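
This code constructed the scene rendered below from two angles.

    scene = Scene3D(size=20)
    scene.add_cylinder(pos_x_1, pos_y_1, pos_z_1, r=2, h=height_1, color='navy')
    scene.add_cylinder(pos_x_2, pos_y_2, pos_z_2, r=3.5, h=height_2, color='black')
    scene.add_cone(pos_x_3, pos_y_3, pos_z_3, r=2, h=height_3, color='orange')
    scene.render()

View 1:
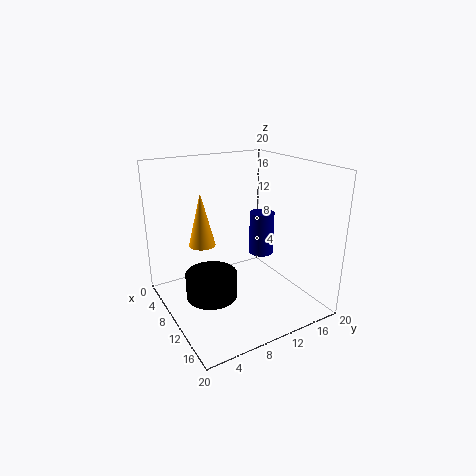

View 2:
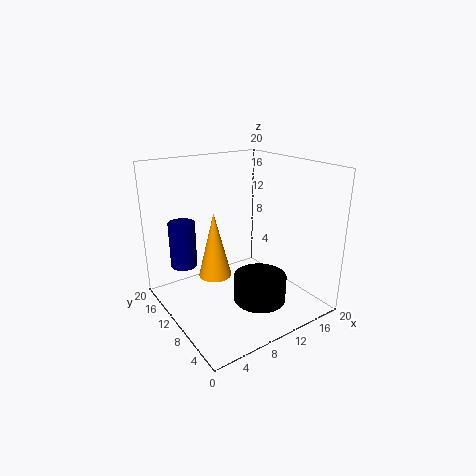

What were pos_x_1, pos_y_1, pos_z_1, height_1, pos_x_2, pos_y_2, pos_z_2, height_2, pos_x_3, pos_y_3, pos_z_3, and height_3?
pos_x_1 = 5
pos_y_1 = 17.5
pos_z_1 = 4
height_1 = 7
pos_x_2 = 10.5
pos_y_2 = 5.5
pos_z_2 = 2.5
height_2 = 3.5
pos_x_3 = 4.5
pos_y_3 = 7
pos_z_3 = 7.5
height_3 = 8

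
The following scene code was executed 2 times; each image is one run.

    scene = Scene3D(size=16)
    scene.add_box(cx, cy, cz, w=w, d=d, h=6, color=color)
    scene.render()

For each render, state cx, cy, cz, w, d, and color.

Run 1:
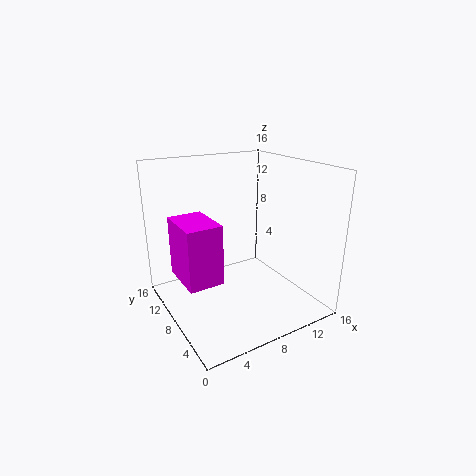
cx = 0.5
cy = 4
cz = 5.5
w = 3.5
d = 5
color = 'magenta'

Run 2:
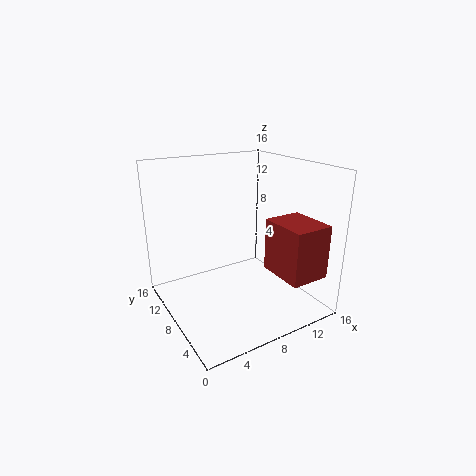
cx = 11
cy = 1.5
cz = 4
w = 4.5
d = 5.5
color = 'brown'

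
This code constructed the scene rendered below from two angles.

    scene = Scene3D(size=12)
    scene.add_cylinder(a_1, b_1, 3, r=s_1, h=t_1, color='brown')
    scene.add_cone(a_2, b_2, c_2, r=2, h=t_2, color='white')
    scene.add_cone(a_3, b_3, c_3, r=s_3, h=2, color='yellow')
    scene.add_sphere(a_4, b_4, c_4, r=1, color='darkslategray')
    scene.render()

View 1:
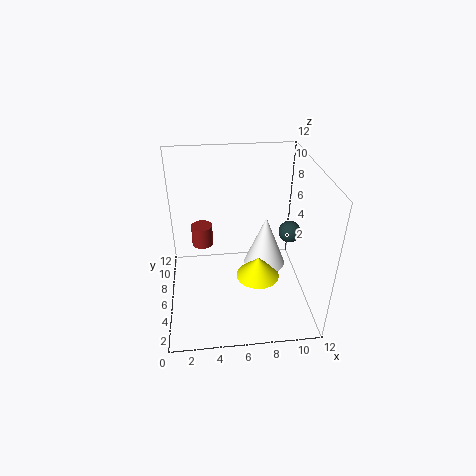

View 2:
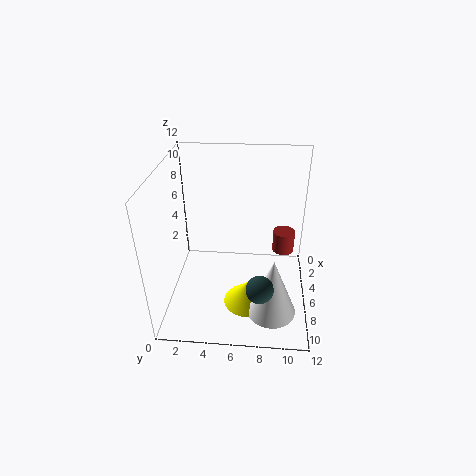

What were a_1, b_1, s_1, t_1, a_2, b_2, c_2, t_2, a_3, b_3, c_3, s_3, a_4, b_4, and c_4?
a_1 = 3; b_1 = 10; s_1 = 1; t_1 = 2; a_2 = 9; b_2 = 9; c_2 = 1; t_2 = 5; a_3 = 8; b_3 = 7; c_3 = 1; s_3 = 2; a_4 = 11; b_4 = 8; c_4 = 5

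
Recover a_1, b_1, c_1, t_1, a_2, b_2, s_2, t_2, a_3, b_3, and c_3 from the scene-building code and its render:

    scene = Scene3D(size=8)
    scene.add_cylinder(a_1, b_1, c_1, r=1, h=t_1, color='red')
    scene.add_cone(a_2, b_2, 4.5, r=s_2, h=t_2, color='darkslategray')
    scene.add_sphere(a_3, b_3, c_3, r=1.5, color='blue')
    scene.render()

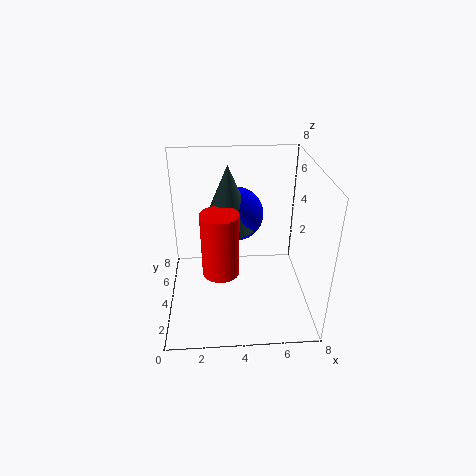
a_1 = 3
b_1 = 3
c_1 = 2.5
t_1 = 3.5
a_2 = 3.5
b_2 = 4.5
s_2 = 1.5
t_2 = 3.5
a_3 = 4
b_3 = 5
c_3 = 5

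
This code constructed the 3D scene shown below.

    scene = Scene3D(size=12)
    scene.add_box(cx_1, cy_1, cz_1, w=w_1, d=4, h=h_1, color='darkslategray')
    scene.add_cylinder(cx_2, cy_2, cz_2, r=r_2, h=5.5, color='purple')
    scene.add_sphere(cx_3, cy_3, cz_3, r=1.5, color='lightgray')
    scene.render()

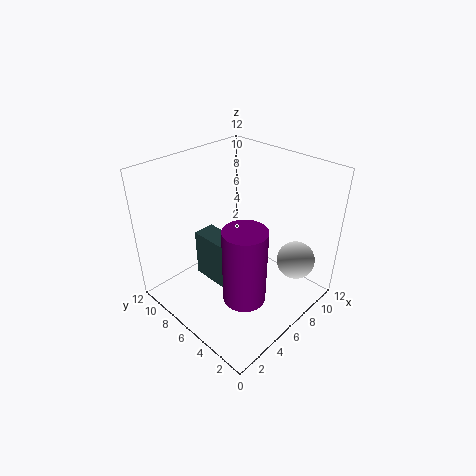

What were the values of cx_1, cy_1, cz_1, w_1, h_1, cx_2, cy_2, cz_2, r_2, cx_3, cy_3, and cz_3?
cx_1 = 5, cy_1 = 6.5, cz_1 = 0.5, w_1 = 2, h_1 = 4.5, cx_2 = 2.5, cy_2 = 2, cz_2 = 4.5, r_2 = 1.5, cx_3 = 8, cy_3 = 1.5, cz_3 = 5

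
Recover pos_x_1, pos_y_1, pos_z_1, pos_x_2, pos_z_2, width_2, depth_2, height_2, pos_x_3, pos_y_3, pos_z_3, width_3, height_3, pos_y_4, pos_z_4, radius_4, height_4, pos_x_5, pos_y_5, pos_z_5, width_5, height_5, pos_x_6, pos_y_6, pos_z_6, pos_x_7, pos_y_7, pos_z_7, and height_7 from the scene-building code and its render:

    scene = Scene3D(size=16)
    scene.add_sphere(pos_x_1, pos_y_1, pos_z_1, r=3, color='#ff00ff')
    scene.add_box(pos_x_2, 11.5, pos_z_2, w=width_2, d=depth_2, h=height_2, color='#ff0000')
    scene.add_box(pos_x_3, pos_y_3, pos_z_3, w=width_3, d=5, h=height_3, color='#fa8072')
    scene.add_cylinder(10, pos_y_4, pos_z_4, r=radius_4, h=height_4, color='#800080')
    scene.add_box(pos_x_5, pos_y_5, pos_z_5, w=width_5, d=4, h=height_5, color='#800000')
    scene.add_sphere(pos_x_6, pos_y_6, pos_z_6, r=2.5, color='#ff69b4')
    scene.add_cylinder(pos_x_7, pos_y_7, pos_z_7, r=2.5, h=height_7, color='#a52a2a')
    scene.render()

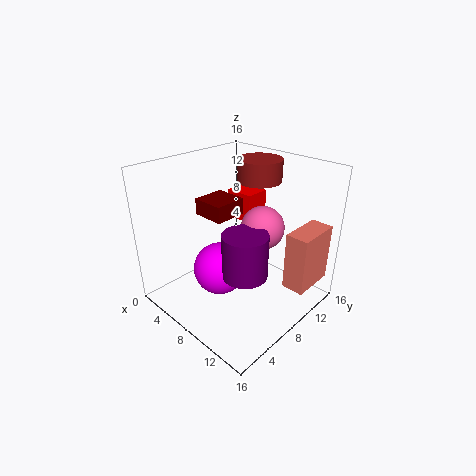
pos_x_1 = 6.5; pos_y_1 = 6.5; pos_z_1 = 4; pos_x_2 = 3; pos_z_2 = 8; width_2 = 3.5; depth_2 = 3; height_2 = 3.5; pos_x_3 = 13; pos_y_3 = 10; pos_z_3 = 3; width_3 = 2.5; height_3 = 6.5; pos_y_4 = 7; pos_z_4 = 4.5; radius_4 = 2.5; height_4 = 5; pos_x_5 = 1.5; pos_y_5 = 7.5; pos_z_5 = 9; width_5 = 4; height_5 = 2; pos_x_6 = 9; pos_y_6 = 11; pos_z_6 = 8.5; pos_x_7 = 7.5; pos_y_7 = 12; pos_z_7 = 13.5; height_7 = 2.5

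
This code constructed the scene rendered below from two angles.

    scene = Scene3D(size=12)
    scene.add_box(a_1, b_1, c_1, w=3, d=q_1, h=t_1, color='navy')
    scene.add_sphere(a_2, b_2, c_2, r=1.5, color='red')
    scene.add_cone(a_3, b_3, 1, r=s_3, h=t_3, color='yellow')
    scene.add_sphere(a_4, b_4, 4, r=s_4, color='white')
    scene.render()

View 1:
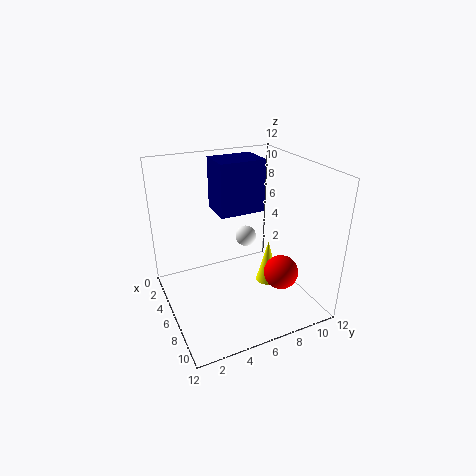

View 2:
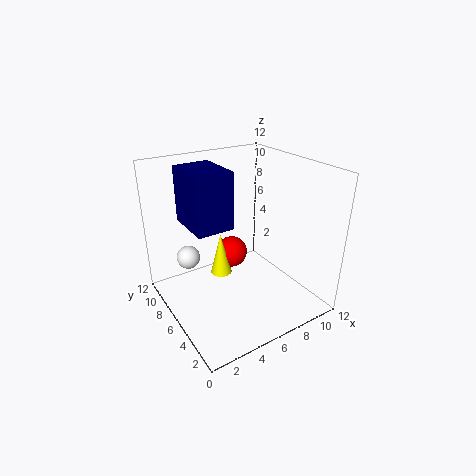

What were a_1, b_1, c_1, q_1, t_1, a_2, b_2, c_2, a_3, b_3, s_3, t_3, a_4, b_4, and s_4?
a_1 = 2, b_1 = 5, c_1 = 7.5, q_1 = 4, t_1 = 4.5, a_2 = 7.5, b_2 = 9.5, c_2 = 2.5, a_3 = 6, b_3 = 9, s_3 = 1, t_3 = 4, a_4 = 2.5, b_4 = 8.5, s_4 = 1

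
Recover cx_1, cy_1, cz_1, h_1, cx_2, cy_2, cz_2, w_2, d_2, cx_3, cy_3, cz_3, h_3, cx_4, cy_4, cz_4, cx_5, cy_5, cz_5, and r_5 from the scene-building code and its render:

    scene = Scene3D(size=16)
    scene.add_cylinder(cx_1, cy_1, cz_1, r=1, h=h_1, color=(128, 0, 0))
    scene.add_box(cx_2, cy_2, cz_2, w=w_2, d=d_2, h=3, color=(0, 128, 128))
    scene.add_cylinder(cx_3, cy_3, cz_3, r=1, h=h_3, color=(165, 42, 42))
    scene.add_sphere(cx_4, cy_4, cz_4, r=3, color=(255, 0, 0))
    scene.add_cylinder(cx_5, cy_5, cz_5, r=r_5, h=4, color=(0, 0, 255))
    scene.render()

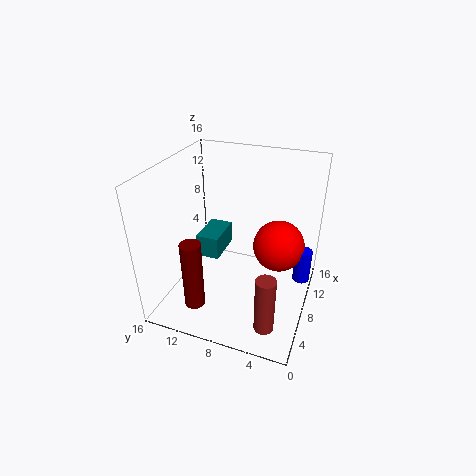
cx_1 = 1; cy_1 = 10; cz_1 = 4; h_1 = 7; cx_2 = 11; cy_2 = 12; cz_2 = 2; w_2 = 5; d_2 = 3; cx_3 = 2; cy_3 = 3; cz_3 = 2; h_3 = 6; cx_4 = 11; cy_4 = 4; cz_4 = 6; cx_5 = 11; cy_5 = 1; cz_5 = 2; r_5 = 1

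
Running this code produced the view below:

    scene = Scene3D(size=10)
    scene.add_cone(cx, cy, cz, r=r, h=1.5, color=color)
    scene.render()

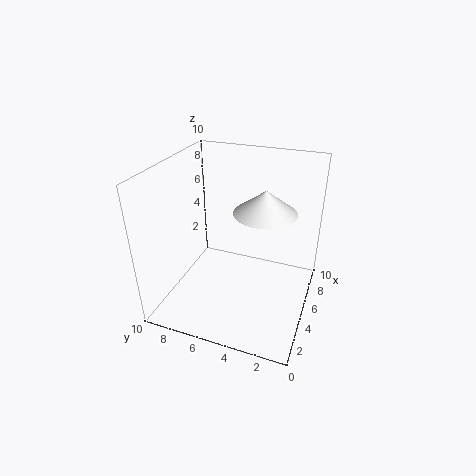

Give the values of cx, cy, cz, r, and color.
cx = 4.5; cy = 3; cz = 7.5; r = 2; color = 'white'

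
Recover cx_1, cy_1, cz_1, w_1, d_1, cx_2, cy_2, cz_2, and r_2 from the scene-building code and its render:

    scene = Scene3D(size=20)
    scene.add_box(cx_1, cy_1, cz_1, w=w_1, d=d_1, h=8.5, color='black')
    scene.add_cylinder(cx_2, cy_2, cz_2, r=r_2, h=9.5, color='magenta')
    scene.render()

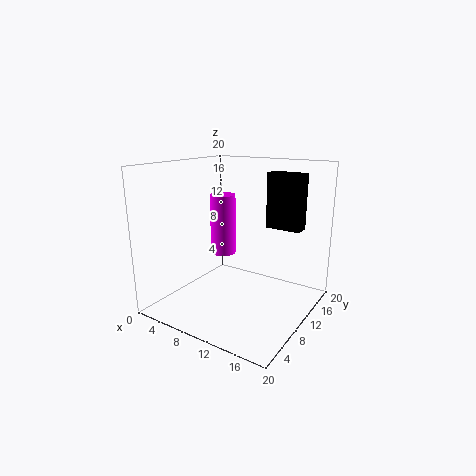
cx_1 = 10.5; cy_1 = 17.25; cz_1 = 9.75; w_1 = 5.5; d_1 = 2.5; cx_2 = 4.25; cy_2 = 14.5; cz_2 = 5.25; r_2 = 2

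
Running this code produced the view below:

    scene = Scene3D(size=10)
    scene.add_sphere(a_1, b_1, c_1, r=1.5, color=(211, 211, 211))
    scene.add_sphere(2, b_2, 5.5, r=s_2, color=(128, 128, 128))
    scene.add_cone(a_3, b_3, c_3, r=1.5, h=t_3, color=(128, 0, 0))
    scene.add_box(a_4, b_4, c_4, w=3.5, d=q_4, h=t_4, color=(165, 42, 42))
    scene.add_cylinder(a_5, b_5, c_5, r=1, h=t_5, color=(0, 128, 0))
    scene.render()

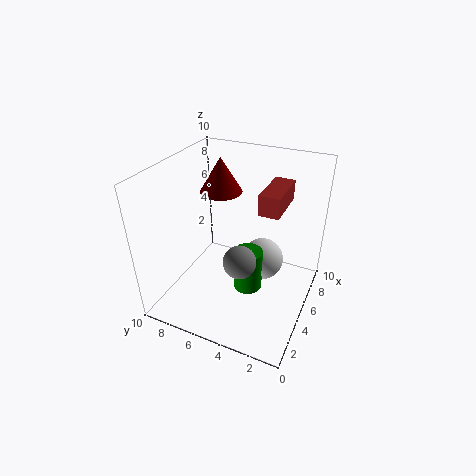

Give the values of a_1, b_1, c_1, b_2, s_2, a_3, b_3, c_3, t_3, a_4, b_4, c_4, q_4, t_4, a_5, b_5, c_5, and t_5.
a_1 = 6, b_1 = 3.5, c_1 = 3, b_2 = 3.5, s_2 = 1, a_3 = 6.5, b_3 = 7, c_3 = 7.5, t_3 = 2.5, a_4 = 6, b_4 = 2.5, c_4 = 6.5, q_4 = 1.5, t_4 = 1.5, a_5 = 4.5, b_5 = 4, c_5 = 1.5, t_5 = 3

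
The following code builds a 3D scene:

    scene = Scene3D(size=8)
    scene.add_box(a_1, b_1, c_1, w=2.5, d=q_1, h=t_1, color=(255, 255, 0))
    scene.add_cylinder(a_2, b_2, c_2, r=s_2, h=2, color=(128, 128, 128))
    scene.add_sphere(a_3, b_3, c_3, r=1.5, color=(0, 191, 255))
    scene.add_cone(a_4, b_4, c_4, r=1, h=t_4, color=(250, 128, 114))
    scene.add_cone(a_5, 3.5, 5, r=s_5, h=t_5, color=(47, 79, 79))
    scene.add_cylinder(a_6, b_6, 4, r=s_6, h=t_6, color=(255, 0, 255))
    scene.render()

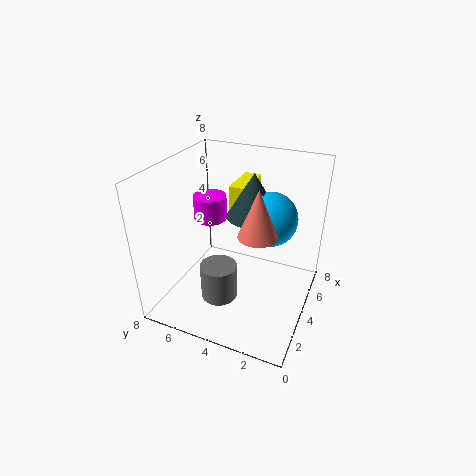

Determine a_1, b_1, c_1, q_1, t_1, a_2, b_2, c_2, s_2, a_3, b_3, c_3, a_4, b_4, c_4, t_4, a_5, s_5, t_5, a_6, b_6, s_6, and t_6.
a_1 = 5; b_1 = 4; c_1 = 5; q_1 = 1; t_1 = 1.5; a_2 = 2.5; b_2 = 4.5; c_2 = 1; s_2 = 1; a_3 = 5; b_3 = 2.5; c_3 = 5; a_4 = 3; b_4 = 2.5; c_4 = 5; t_4 = 2.5; a_5 = 5; s_5 = 1.5; t_5 = 2.5; a_6 = 5.5; b_6 = 6.5; s_6 = 1; t_6 = 1.5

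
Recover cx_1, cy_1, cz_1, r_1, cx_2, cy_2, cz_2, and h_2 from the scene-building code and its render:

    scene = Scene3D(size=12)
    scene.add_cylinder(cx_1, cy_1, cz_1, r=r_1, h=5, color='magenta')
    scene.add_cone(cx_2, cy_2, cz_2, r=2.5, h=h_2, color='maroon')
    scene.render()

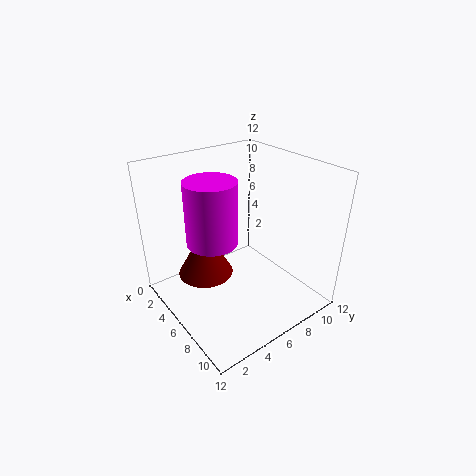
cx_1 = 6
cy_1 = 3.5
cz_1 = 6.5
r_1 = 2
cx_2 = 3
cy_2 = 4.5
cz_2 = 1.5
h_2 = 4.5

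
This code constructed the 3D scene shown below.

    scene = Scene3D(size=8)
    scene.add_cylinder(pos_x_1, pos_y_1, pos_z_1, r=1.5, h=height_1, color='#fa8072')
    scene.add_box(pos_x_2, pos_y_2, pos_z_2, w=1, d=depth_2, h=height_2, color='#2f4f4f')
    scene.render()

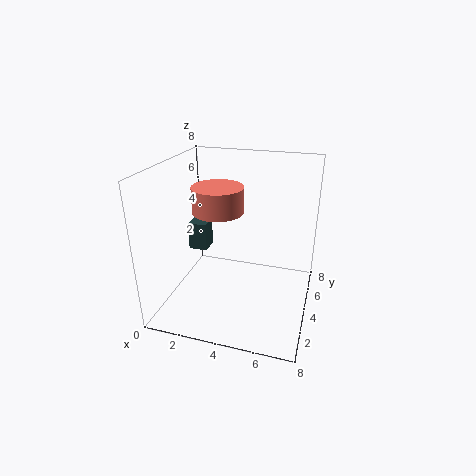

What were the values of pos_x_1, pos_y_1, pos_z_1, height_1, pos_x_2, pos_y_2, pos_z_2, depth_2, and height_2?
pos_x_1 = 2.5; pos_y_1 = 5; pos_z_1 = 5; height_1 = 1.5; pos_x_2 = 1.5; pos_y_2 = 3; pos_z_2 = 3.5; depth_2 = 1; height_2 = 1.5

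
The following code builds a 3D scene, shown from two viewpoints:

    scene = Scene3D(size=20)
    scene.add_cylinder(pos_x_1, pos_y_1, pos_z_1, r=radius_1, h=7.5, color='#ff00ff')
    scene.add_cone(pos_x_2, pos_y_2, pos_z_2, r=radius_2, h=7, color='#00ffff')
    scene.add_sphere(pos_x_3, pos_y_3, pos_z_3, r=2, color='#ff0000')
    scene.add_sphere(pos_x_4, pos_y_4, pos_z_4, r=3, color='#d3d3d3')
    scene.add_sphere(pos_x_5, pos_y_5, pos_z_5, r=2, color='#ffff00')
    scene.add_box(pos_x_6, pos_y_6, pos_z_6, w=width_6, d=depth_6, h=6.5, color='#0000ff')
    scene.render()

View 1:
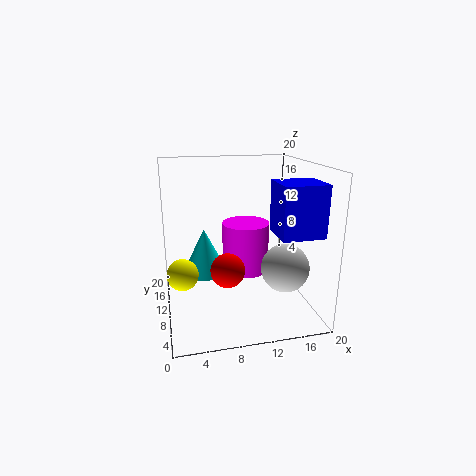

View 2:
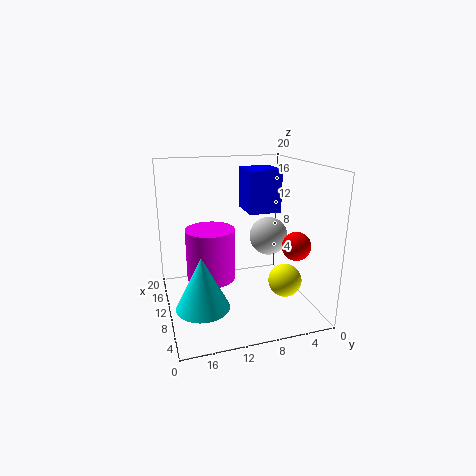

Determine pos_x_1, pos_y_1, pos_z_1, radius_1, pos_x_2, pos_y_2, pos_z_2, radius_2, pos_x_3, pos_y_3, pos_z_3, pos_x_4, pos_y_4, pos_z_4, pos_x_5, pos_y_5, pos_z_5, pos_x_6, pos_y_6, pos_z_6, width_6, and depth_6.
pos_x_1 = 12, pos_y_1 = 13.5, pos_z_1 = 3.5, radius_1 = 3.5, pos_x_2 = 6, pos_y_2 = 16, pos_z_2 = 2.5, radius_2 = 3.5, pos_x_3 = 7, pos_y_3 = 2.5, pos_z_3 = 9, pos_x_4 = 14.5, pos_y_4 = 3.5, pos_z_4 = 8, pos_x_5 = 2, pos_y_5 = 6.5, pos_z_5 = 7, pos_x_6 = 13.5, pos_y_6 = 2, pos_z_6 = 12, width_6 = 5.5, depth_6 = 5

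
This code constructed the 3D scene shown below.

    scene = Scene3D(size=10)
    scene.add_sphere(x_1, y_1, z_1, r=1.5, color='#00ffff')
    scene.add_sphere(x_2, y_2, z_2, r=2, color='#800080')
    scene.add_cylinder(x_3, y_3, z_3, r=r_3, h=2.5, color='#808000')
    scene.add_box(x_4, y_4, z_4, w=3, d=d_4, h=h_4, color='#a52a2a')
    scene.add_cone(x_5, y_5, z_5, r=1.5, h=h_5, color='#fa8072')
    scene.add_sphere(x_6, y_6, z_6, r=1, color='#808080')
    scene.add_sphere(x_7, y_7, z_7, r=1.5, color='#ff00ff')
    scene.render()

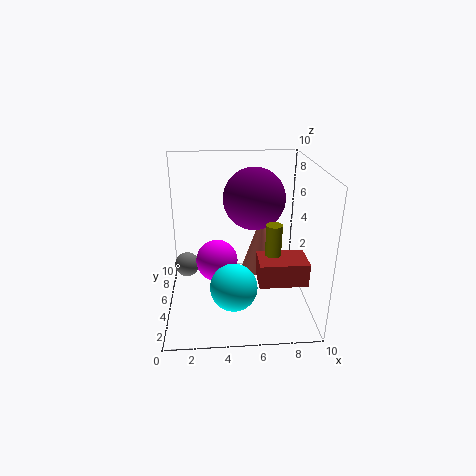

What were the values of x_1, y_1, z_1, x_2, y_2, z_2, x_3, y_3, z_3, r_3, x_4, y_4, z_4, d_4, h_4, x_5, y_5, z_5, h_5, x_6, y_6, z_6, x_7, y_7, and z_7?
x_1 = 4.5; y_1 = 2; z_1 = 3; x_2 = 6; y_2 = 4.5; z_2 = 8; x_3 = 7; y_3 = 2.5; z_3 = 4.5; r_3 = 0.5; x_4 = 6; y_4 = 1; z_4 = 3.5; d_4 = 2; h_4 = 1.5; x_5 = 7; y_5 = 7; z_5 = 1.5; h_5 = 4.5; x_6 = 1; y_6 = 8.5; z_6 = 1; x_7 = 3.5; y_7 = 5.5; z_7 = 3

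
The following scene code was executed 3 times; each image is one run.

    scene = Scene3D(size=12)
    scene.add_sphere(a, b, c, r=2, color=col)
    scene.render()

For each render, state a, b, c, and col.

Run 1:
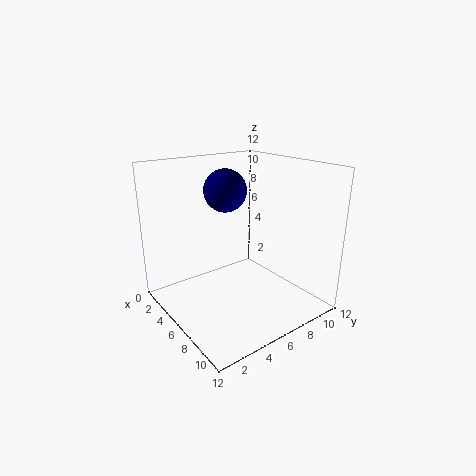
a = 2, b = 7.5, c = 9, col = 'navy'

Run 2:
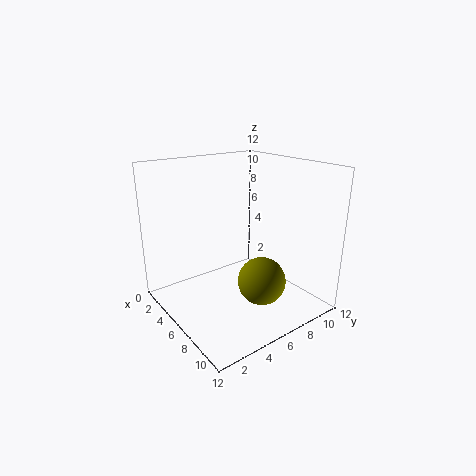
a = 8, b = 7, c = 2.5, col = 'olive'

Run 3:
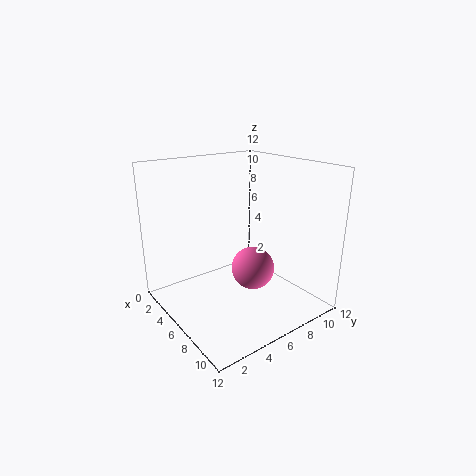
a = 5, b = 8.5, c = 2, col = 'hotpink'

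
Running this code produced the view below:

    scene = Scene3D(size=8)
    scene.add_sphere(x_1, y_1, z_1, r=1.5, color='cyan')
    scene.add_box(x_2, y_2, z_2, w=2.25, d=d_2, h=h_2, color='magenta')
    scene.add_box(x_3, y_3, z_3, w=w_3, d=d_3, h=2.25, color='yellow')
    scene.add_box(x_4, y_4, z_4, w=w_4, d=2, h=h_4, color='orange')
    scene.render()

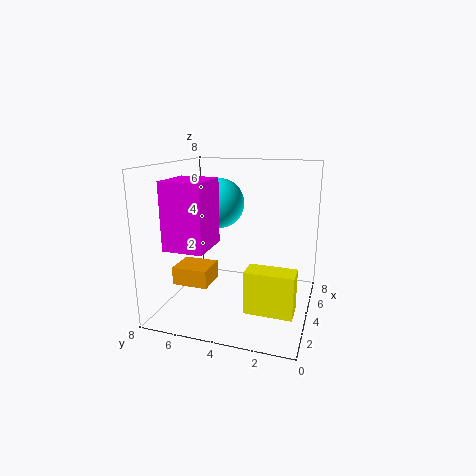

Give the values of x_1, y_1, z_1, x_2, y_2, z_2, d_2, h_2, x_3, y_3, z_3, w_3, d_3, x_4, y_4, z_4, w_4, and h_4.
x_1 = 5.75; y_1 = 5.75; z_1 = 5.5; x_2 = 0.25; y_2 = 4.5; z_2 = 4.25; d_2 = 2; h_2 = 3.25; x_3 = 1.75; y_3 = 0.5; z_3 = 0.75; w_3 = 1.25; d_3 = 2.5; x_4 = 2.25; y_4 = 5.25; z_4 = 1.5; w_4 = 1.75; h_4 = 1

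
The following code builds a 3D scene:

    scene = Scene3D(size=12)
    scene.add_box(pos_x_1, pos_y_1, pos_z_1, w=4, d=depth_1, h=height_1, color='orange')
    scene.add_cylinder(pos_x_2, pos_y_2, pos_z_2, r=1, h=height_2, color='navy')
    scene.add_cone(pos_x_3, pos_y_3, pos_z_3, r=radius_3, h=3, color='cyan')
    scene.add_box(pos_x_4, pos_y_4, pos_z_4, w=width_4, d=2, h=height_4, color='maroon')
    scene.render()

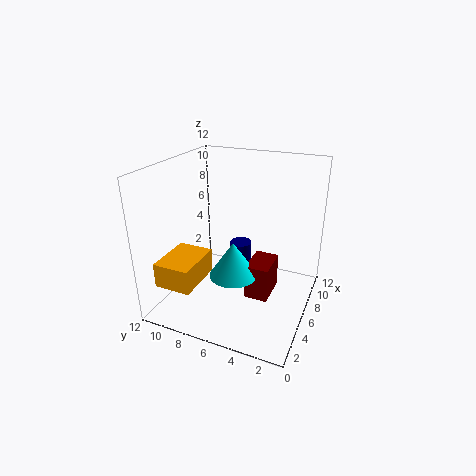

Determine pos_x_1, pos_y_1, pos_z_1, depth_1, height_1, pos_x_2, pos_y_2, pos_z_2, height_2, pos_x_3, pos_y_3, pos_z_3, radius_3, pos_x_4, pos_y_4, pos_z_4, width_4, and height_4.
pos_x_1 = 1, pos_y_1 = 8, pos_z_1 = 3, depth_1 = 3, height_1 = 2, pos_x_2 = 9, pos_y_2 = 7, pos_z_2 = 1, height_2 = 3, pos_x_3 = 5, pos_y_3 = 6, pos_z_3 = 3, radius_3 = 2, pos_x_4 = 5, pos_y_4 = 3, pos_z_4 = 1, width_4 = 3, height_4 = 3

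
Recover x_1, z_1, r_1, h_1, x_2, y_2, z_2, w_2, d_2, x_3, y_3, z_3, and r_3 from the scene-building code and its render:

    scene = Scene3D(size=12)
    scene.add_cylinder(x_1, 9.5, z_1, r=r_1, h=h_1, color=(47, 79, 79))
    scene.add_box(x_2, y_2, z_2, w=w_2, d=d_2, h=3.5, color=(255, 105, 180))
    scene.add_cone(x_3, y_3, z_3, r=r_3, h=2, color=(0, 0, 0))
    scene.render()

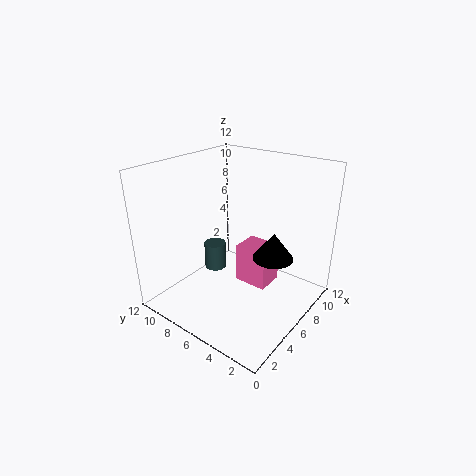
x_1 = 7; z_1 = 1.5; r_1 = 1; h_1 = 2.5; x_2 = 7; y_2 = 4; z_2 = 1; w_2 = 2.5; d_2 = 3; x_3 = 5; y_3 = 2; z_3 = 6; r_3 = 1.5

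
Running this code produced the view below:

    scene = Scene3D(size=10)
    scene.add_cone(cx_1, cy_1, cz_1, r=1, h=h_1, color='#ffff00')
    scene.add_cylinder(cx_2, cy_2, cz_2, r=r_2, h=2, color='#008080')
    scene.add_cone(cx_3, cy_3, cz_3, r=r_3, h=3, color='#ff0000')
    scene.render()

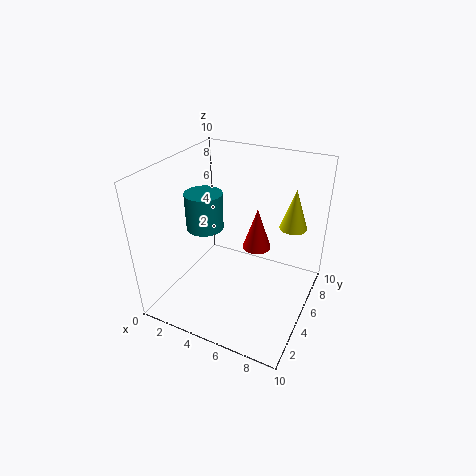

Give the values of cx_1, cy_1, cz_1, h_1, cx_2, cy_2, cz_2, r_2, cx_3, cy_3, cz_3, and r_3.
cx_1 = 8
cy_1 = 8
cz_1 = 5
h_1 = 3
cx_2 = 5
cy_2 = 1
cz_2 = 8
r_2 = 1
cx_3 = 6
cy_3 = 6
cz_3 = 4
r_3 = 1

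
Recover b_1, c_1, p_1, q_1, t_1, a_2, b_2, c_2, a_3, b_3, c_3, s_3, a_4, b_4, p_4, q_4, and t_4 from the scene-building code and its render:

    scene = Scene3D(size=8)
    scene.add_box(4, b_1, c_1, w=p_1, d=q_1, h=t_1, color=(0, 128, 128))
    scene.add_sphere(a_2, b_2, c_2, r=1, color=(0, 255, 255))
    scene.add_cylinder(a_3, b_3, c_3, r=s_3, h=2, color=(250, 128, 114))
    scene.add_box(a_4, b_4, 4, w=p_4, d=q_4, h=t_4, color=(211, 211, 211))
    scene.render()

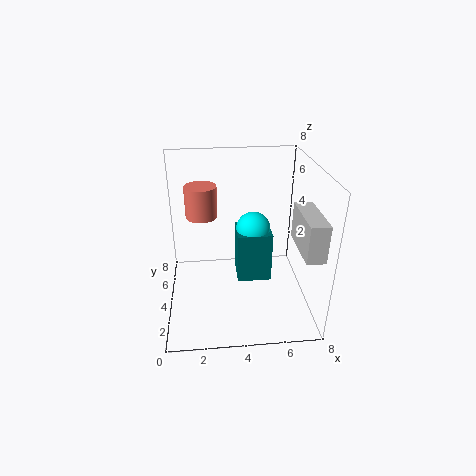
b_1 = 4, c_1 = 1, p_1 = 2, q_1 = 2, t_1 = 3, a_2 = 5, b_2 = 5, c_2 = 4, a_3 = 2, b_3 = 7, c_3 = 4, s_3 = 1, a_4 = 7, b_4 = 1, p_4 = 1, q_4 = 3, t_4 = 2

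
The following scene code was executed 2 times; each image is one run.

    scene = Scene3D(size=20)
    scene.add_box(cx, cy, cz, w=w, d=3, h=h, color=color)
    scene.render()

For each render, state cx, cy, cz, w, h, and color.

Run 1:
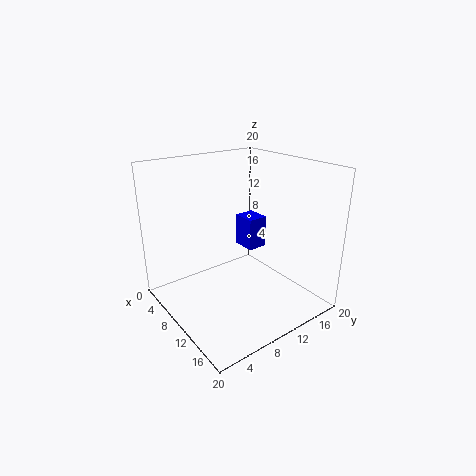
cx = 5.5
cy = 13
cz = 6.75
w = 3.5
h = 4.75
color = 'blue'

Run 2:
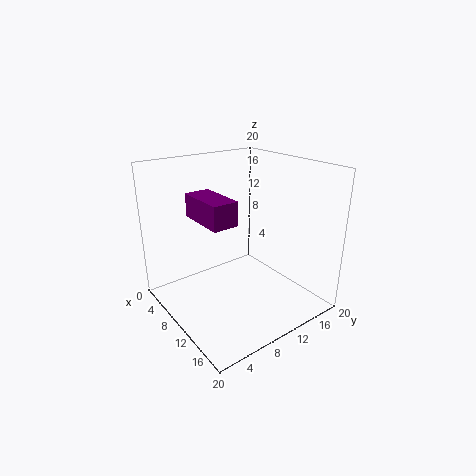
cx = 10.75
cy = 2
cz = 15.25
w = 6
h = 2.75
color = 'purple'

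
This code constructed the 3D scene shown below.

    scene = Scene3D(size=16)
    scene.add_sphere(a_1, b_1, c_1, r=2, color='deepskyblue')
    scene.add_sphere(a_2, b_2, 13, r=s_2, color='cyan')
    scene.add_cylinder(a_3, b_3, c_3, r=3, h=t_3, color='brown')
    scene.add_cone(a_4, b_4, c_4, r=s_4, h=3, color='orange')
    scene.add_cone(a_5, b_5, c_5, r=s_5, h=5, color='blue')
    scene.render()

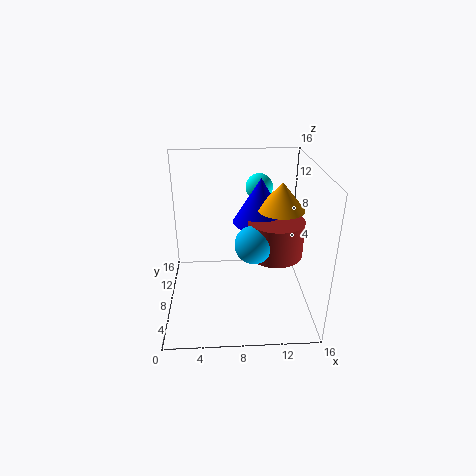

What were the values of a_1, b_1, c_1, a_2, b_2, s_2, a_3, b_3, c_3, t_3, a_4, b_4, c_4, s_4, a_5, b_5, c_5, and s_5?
a_1 = 9.5, b_1 = 5.5, c_1 = 8.5, a_2 = 10.5, b_2 = 10.5, s_2 = 1.5, a_3 = 12, b_3 = 7, c_3 = 6.5, t_3 = 4, a_4 = 12.5, b_4 = 7.5, c_4 = 11.5, s_4 = 2.5, a_5 = 10.5, b_5 = 9, c_5 = 9.5, s_5 = 3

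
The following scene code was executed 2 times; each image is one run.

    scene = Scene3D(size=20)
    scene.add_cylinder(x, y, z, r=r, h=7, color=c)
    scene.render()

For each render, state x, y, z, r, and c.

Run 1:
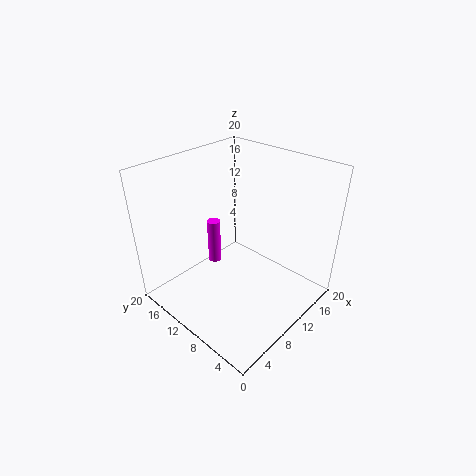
x = 11, y = 16, z = 3, r = 1, c = 'magenta'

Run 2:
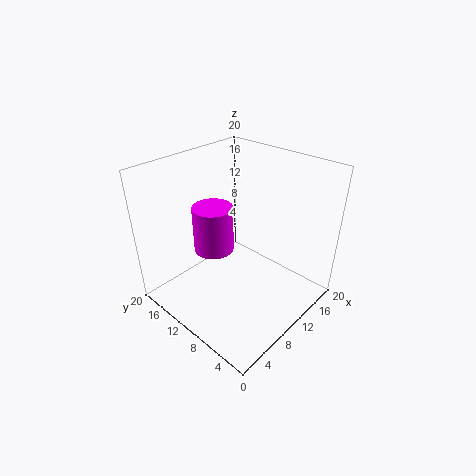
x = 10, y = 15, z = 6, r = 3, c = 'magenta'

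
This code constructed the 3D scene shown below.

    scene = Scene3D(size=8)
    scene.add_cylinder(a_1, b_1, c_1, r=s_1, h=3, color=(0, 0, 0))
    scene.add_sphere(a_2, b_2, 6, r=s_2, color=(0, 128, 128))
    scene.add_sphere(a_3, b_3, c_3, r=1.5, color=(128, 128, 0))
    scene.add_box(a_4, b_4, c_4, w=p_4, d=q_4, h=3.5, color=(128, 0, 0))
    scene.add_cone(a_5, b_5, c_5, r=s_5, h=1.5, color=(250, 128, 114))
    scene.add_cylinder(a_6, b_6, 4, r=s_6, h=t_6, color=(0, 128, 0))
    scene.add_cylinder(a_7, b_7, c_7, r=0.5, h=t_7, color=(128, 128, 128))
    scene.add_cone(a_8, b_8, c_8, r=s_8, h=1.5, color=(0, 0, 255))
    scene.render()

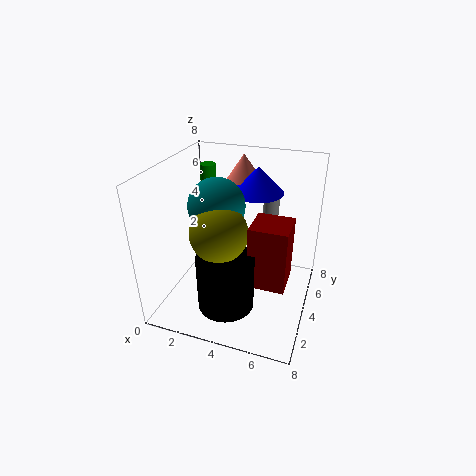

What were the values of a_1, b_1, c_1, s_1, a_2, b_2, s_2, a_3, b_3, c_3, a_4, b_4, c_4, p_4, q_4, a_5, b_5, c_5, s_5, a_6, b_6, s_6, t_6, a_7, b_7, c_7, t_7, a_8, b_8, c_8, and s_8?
a_1 = 4; b_1 = 2; c_1 = 1; s_1 = 1.5; a_2 = 3; b_2 = 3.5; s_2 = 1.5; a_3 = 3.5; b_3 = 2.5; c_3 = 5; a_4 = 5; b_4 = 2.5; c_4 = 2; p_4 = 2; q_4 = 2; a_5 = 3.5; b_5 = 6.5; c_5 = 6.5; s_5 = 1; a_6 = 1; b_6 = 7; s_6 = 0.5; t_6 = 3; a_7 = 5; b_7 = 7.5; c_7 = 4; t_7 = 1.5; a_8 = 4.5; b_8 = 6; c_8 = 6; s_8 = 1.5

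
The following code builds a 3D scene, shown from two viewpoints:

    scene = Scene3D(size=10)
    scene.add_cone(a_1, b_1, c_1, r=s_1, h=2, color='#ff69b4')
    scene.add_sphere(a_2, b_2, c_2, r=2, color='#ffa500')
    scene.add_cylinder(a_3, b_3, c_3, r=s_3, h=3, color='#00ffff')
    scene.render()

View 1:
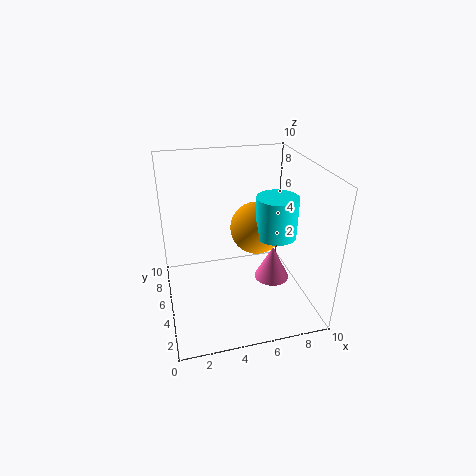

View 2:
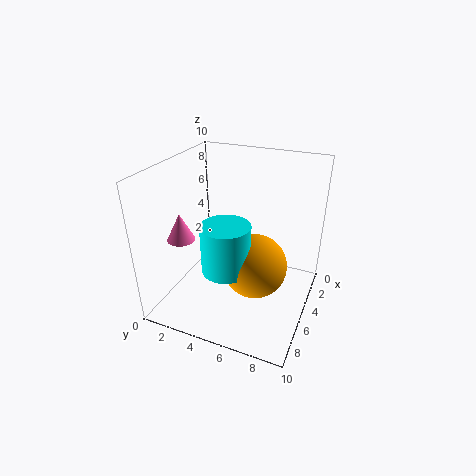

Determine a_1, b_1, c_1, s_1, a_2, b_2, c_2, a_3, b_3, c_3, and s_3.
a_1 = 6, b_1 = 1, c_1 = 4.5, s_1 = 1, a_2 = 7, b_2 = 7, c_2 = 4.5, a_3 = 8, b_3 = 5.5, c_3 = 4.5, s_3 = 1.5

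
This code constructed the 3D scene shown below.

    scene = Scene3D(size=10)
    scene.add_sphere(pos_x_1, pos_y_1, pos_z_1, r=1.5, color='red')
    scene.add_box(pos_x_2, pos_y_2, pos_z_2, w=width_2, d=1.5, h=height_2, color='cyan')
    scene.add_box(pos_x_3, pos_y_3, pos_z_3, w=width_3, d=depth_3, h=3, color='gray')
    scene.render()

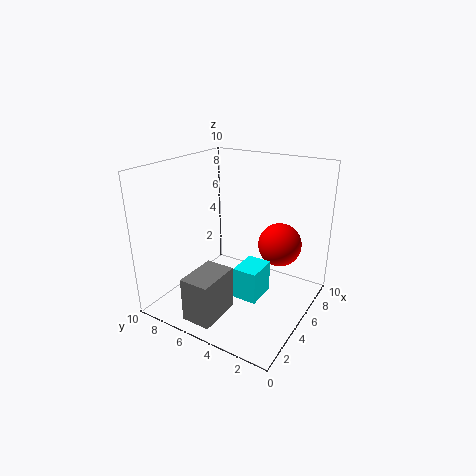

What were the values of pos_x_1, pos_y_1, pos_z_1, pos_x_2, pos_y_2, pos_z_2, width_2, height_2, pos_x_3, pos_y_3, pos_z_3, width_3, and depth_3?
pos_x_1 = 6.5, pos_y_1 = 2.5, pos_z_1 = 4.5, pos_x_2 = 2, pos_y_2 = 2, pos_z_2 = 2.5, width_2 = 2, height_2 = 2, pos_x_3 = 0.5, pos_y_3 = 4.5, pos_z_3 = 0.5, width_3 = 3, depth_3 = 2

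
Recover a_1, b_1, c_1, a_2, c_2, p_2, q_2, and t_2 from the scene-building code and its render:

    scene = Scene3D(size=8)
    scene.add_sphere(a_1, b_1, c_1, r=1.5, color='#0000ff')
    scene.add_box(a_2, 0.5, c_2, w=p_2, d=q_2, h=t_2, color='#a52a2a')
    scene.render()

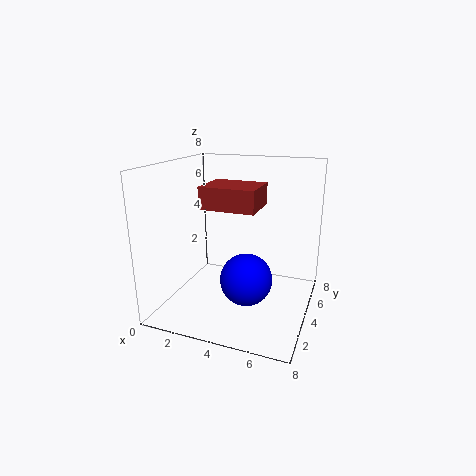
a_1 = 4.5, b_1 = 4, c_1 = 1.5, a_2 = 3.5, c_2 = 6.5, p_2 = 2.5, q_2 = 2, t_2 = 1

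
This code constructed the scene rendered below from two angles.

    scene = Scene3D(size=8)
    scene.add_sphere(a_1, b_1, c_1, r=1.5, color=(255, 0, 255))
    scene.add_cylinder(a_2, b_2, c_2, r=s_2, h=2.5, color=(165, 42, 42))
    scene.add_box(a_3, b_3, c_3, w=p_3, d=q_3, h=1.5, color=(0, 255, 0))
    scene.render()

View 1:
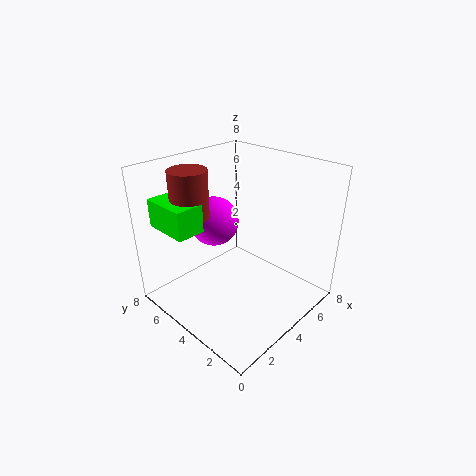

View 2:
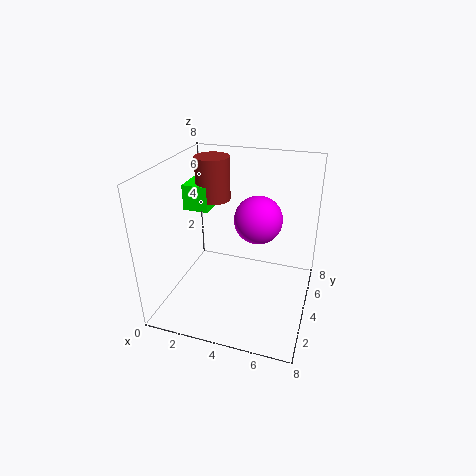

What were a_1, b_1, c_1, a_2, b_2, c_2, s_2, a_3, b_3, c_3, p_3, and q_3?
a_1 = 4.5
b_1 = 6.5
c_1 = 4
a_2 = 2
b_2 = 5.5
c_2 = 5.5
s_2 = 1
a_3 = 0.5
b_3 = 4.5
c_3 = 5
p_3 = 1.5
q_3 = 2.5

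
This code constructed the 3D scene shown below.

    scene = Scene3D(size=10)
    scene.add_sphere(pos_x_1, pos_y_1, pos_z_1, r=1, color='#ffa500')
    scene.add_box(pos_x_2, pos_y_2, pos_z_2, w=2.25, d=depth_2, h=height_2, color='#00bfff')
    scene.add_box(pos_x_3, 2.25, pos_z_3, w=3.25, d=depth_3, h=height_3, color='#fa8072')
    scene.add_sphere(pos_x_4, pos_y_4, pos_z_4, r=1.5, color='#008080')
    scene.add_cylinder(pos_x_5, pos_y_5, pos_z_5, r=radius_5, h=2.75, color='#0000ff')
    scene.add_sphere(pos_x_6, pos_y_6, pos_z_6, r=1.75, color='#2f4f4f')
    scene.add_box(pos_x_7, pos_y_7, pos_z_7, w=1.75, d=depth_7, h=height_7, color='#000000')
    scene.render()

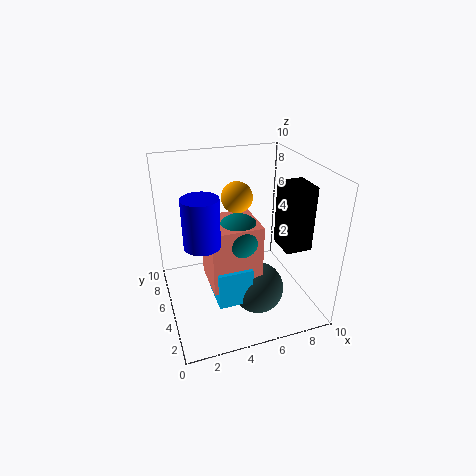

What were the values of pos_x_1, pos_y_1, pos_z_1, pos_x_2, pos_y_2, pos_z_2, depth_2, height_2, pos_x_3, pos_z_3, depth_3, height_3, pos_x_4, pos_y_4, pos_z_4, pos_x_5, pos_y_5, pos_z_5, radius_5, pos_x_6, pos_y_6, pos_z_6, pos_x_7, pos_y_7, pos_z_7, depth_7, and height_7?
pos_x_1 = 4.75, pos_y_1 = 4.5, pos_z_1 = 8.25, pos_x_2 = 2.75, pos_y_2 = 2, pos_z_2 = 1.75, depth_2 = 2.5, height_2 = 2.5, pos_x_3 = 2.5, pos_z_3 = 2.75, depth_3 = 3, height_3 = 4.25, pos_x_4 = 4.5, pos_y_4 = 3.5, pos_z_4 = 6, pos_x_5 = 1.75, pos_y_5 = 1.5, pos_z_5 = 7, radius_5 = 1, pos_x_6 = 5.75, pos_y_6 = 3, pos_z_6 = 2, pos_x_7 = 7.25, pos_y_7 = 2, pos_z_7 = 5, depth_7 = 2, height_7 = 4.25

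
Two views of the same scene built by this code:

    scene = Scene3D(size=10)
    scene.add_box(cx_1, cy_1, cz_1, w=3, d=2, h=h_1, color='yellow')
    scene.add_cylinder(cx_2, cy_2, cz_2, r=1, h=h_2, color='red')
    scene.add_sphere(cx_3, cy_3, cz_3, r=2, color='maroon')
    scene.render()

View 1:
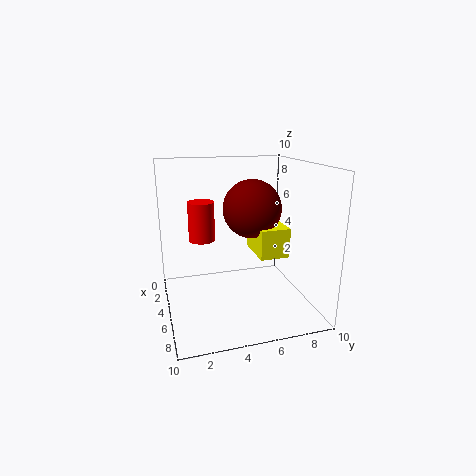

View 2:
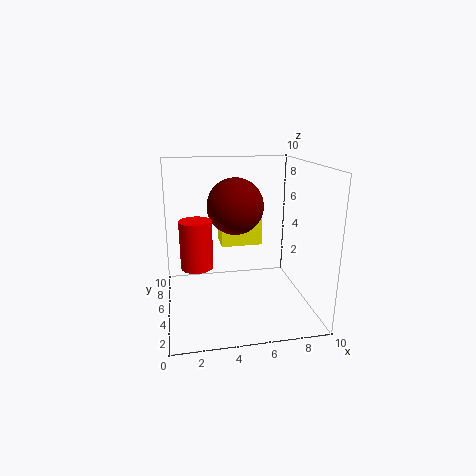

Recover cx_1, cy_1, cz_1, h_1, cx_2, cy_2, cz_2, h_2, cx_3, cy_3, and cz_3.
cx_1 = 4, cy_1 = 6, cz_1 = 4, h_1 = 2, cx_2 = 2, cy_2 = 3, cz_2 = 4, h_2 = 3, cx_3 = 5, cy_3 = 6, cz_3 = 7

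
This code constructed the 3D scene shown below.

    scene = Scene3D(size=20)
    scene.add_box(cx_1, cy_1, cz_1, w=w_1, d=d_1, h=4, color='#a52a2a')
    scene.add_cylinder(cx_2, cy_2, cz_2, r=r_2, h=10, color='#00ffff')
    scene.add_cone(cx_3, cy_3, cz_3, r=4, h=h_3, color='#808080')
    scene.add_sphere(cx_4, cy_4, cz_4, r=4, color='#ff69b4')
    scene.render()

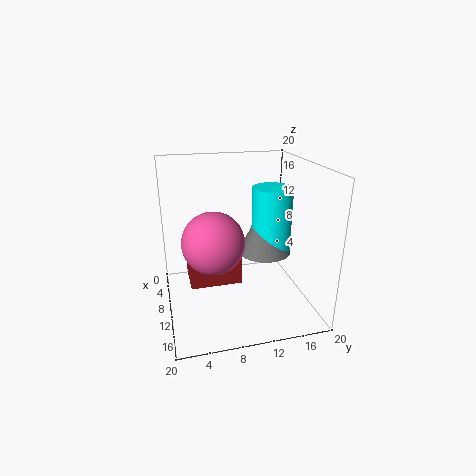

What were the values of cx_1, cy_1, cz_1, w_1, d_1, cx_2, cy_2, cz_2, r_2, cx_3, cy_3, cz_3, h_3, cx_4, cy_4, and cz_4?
cx_1 = 7
cy_1 = 3
cz_1 = 4
w_1 = 5
d_1 = 7
cx_2 = 7
cy_2 = 16
cz_2 = 6
r_2 = 3
cx_3 = 7
cy_3 = 15
cz_3 = 6
h_3 = 8
cx_4 = 13
cy_4 = 6
cz_4 = 11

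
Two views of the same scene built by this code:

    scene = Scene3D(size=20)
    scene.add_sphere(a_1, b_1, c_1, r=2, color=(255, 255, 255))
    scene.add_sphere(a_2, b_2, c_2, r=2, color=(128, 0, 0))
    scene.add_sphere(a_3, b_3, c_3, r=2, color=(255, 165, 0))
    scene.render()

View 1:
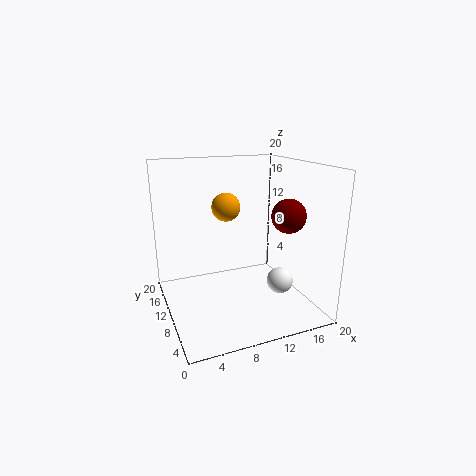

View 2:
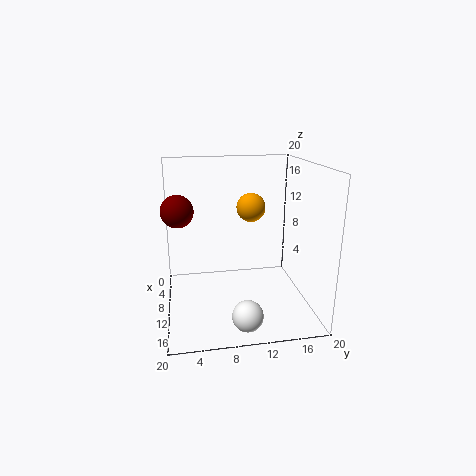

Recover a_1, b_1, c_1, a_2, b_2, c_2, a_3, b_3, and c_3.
a_1 = 17
b_1 = 10
c_1 = 2
a_2 = 13
b_2 = 2
c_2 = 15
a_3 = 9
b_3 = 12
c_3 = 14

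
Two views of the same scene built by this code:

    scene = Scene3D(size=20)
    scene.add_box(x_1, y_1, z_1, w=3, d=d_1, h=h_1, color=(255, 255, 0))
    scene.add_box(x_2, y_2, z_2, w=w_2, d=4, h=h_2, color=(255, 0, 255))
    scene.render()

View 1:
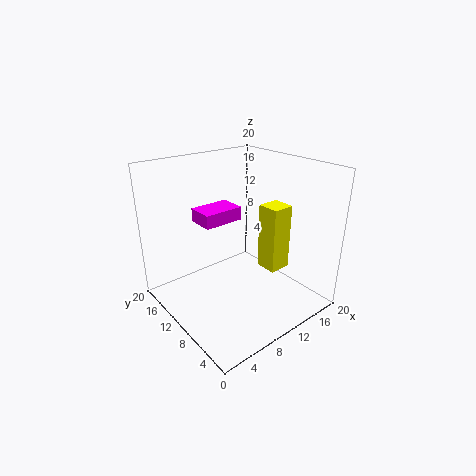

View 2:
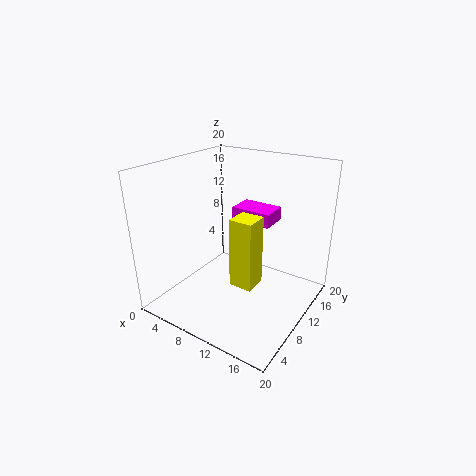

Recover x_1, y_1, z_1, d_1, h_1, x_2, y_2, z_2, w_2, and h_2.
x_1 = 12, y_1 = 5, z_1 = 6, d_1 = 3, h_1 = 9, x_2 = 7, y_2 = 13, z_2 = 11, w_2 = 6, h_2 = 2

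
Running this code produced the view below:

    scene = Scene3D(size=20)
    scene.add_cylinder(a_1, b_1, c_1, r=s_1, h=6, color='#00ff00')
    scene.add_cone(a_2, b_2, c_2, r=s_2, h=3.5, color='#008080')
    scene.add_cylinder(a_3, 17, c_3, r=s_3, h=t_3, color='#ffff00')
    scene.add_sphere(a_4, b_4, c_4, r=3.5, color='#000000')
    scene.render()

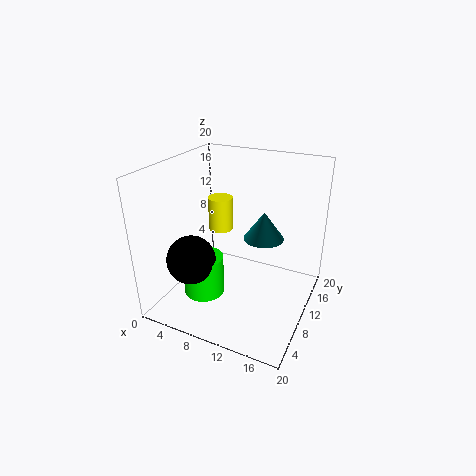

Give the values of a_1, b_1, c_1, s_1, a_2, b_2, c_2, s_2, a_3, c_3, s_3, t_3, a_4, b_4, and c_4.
a_1 = 5, b_1 = 8.5, c_1 = 0.5, s_1 = 3, a_2 = 14.5, b_2 = 8, c_2 = 12, s_2 = 2.5, a_3 = 3.5, c_3 = 7, s_3 = 2, t_3 = 5.5, a_4 = 4, b_4 = 7, c_4 = 6.5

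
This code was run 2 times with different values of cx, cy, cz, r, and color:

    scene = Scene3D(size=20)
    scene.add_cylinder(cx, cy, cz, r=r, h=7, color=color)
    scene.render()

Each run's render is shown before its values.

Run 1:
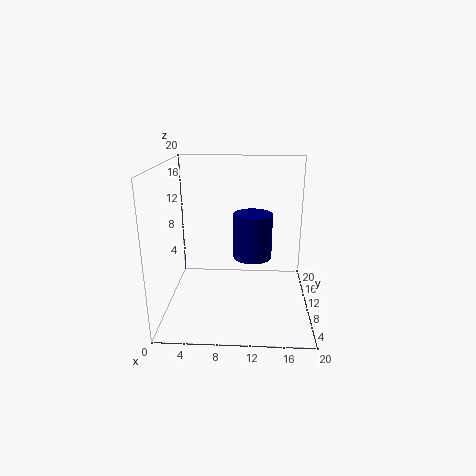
cx = 12, cy = 15, cz = 5, r = 3, color = 'navy'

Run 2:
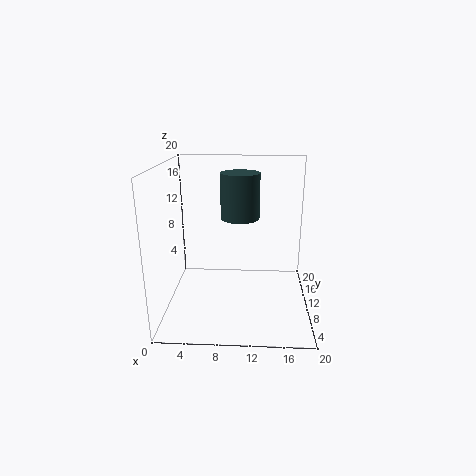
cx = 10, cy = 16, cz = 11, r = 3, color = 'darkslategray'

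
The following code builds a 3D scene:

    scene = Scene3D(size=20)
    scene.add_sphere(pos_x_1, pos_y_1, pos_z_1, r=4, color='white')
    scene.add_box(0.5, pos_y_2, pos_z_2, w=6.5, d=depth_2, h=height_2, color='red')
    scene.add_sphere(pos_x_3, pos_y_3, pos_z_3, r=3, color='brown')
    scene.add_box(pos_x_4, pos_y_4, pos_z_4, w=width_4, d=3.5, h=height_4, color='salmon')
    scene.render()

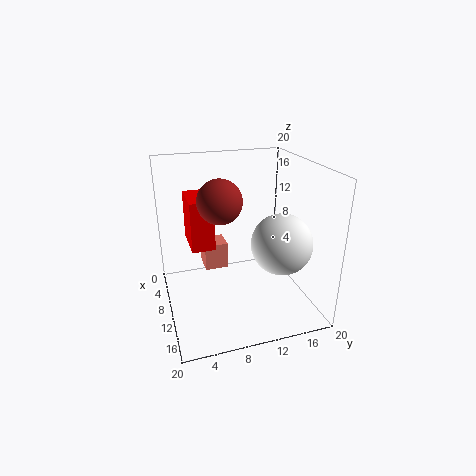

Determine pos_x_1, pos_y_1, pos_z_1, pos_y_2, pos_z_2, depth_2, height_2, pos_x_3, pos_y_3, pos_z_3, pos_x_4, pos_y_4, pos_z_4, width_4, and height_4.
pos_x_1 = 14.5, pos_y_1 = 14.5, pos_z_1 = 10.5, pos_y_2 = 4, pos_z_2 = 7, depth_2 = 3.5, height_2 = 7.5, pos_x_3 = 10, pos_y_3 = 7.5, pos_z_3 = 15.5, pos_x_4 = 3, pos_y_4 = 6, pos_z_4 = 3.5, width_4 = 3.5, height_4 = 4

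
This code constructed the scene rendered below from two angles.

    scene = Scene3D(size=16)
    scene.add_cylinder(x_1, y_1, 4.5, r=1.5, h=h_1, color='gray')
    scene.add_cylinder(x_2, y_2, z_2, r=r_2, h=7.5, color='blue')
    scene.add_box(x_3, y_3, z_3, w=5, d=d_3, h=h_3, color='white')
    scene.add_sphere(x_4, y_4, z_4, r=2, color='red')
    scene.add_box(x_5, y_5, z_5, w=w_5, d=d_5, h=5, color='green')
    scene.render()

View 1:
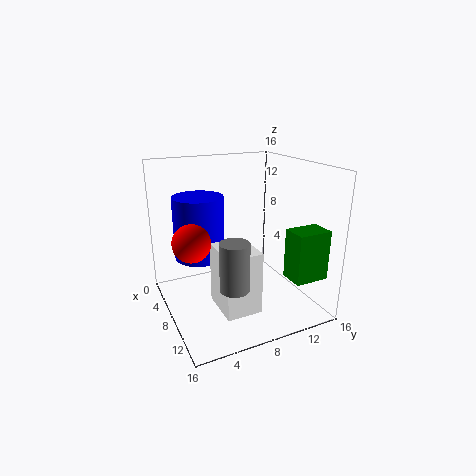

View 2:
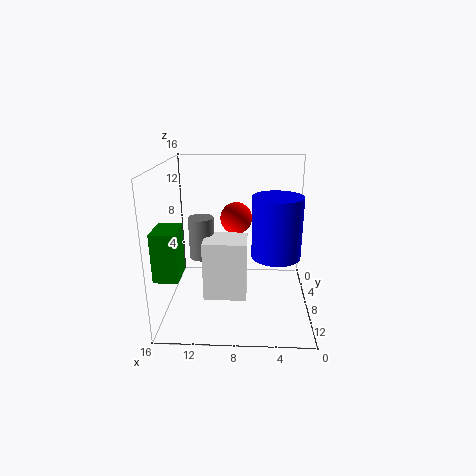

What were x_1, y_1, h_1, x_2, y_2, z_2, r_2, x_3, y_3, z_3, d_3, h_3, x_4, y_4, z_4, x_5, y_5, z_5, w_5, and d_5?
x_1 = 12.5, y_1 = 5.5, h_1 = 5, x_2 = 3.5, y_2 = 5, z_2 = 4.5, r_2 = 3, x_3 = 7, y_3 = 5, z_3 = 0.5, d_3 = 4, h_3 = 7, x_4 = 8.5, y_4 = 2.5, z_4 = 8.5, x_5 = 13.5, y_5 = 10.5, z_5 = 5.5, w_5 = 2.5, d_5 = 3.5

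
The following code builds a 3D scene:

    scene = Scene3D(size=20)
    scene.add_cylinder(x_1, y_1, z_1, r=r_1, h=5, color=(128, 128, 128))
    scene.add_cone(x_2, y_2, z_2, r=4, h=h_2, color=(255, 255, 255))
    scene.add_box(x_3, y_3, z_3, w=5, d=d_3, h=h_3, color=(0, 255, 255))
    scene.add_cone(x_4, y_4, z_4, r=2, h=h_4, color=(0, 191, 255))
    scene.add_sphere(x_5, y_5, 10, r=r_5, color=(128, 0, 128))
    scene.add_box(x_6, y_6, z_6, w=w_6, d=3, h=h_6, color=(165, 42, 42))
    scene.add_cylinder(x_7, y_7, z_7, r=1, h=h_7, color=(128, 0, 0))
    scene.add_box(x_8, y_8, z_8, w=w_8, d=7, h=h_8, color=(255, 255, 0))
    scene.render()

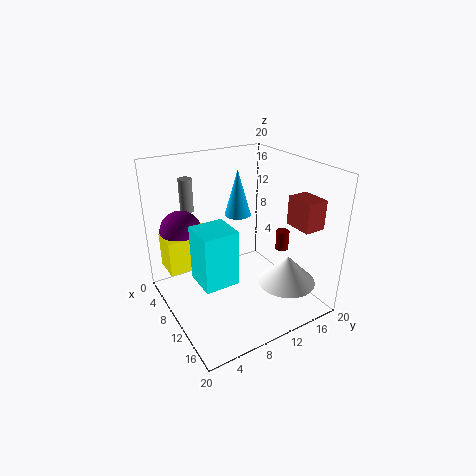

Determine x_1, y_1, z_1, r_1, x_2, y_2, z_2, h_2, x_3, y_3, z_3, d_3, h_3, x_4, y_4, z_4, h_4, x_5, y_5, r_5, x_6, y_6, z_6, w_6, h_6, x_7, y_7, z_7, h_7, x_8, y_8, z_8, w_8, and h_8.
x_1 = 2
y_1 = 6
z_1 = 12
r_1 = 1
x_2 = 15
y_2 = 15
z_2 = 4
h_2 = 4
x_3 = 7
y_3 = 4
z_3 = 4
d_3 = 5
h_3 = 8
x_4 = 5
y_4 = 13
z_4 = 11
h_4 = 7
x_5 = 4
y_5 = 4
r_5 = 3
x_6 = 13
y_6 = 16
z_6 = 12
w_6 = 4
h_6 = 4
x_7 = 10
y_7 = 18
z_7 = 6
h_7 = 3
x_8 = 3
y_8 = 1
z_8 = 5
w_8 = 4
h_8 = 5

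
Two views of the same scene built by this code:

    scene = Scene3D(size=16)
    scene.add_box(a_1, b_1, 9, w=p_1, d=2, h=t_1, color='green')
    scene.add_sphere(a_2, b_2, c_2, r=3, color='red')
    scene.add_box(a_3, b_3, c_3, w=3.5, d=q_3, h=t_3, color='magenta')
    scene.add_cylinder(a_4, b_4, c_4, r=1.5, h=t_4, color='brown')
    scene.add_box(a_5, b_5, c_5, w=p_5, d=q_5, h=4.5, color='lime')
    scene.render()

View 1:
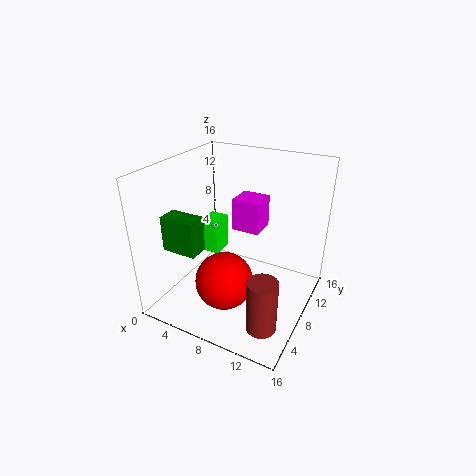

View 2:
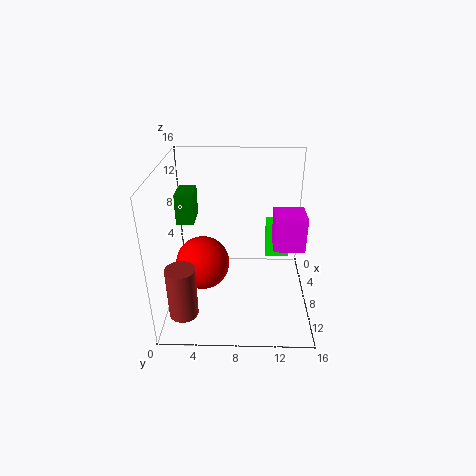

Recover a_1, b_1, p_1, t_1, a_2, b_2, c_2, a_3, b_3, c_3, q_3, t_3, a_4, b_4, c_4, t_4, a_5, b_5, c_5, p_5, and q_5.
a_1 = 3.5; b_1 = 1; p_1 = 3.5; t_1 = 3.5; a_2 = 8.5; b_2 = 4; c_2 = 5; a_3 = 5; b_3 = 12; c_3 = 6.5; q_3 = 3.5; t_3 = 4; a_4 = 13.5; b_4 = 2.5; c_4 = 2; t_4 = 5.5; a_5 = 0.5; b_5 = 11.5; c_5 = 2.5; p_5 = 2.5; q_5 = 3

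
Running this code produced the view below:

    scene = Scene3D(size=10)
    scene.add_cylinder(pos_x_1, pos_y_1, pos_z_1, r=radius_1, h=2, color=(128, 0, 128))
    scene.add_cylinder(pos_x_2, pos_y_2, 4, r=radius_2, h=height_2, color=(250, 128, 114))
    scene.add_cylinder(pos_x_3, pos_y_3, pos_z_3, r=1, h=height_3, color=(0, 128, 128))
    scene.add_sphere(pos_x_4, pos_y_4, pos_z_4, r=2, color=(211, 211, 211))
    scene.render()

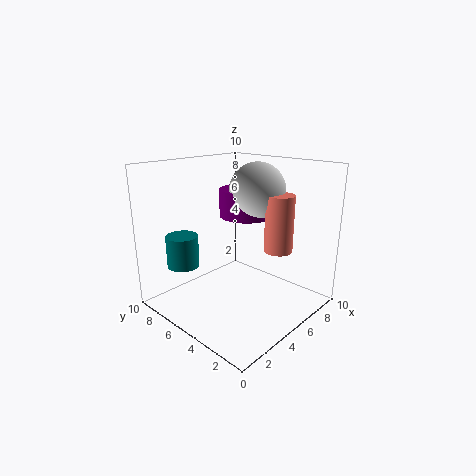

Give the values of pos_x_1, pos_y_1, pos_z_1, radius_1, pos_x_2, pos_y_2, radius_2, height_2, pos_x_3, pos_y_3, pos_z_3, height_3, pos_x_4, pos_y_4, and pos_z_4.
pos_x_1 = 7, pos_y_1 = 6, pos_z_1 = 6, radius_1 = 2, pos_x_2 = 7, pos_y_2 = 3, radius_2 = 1, height_2 = 4, pos_x_3 = 1, pos_y_3 = 6, pos_z_3 = 4, height_3 = 2, pos_x_4 = 7, pos_y_4 = 5, pos_z_4 = 8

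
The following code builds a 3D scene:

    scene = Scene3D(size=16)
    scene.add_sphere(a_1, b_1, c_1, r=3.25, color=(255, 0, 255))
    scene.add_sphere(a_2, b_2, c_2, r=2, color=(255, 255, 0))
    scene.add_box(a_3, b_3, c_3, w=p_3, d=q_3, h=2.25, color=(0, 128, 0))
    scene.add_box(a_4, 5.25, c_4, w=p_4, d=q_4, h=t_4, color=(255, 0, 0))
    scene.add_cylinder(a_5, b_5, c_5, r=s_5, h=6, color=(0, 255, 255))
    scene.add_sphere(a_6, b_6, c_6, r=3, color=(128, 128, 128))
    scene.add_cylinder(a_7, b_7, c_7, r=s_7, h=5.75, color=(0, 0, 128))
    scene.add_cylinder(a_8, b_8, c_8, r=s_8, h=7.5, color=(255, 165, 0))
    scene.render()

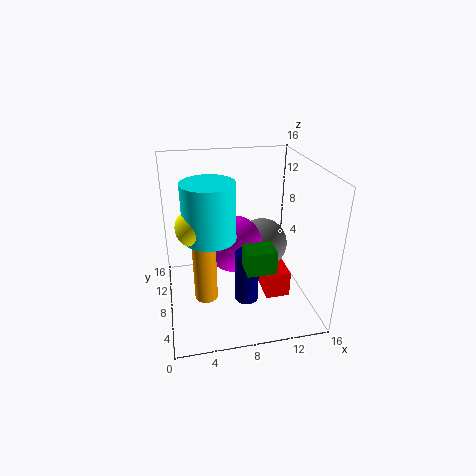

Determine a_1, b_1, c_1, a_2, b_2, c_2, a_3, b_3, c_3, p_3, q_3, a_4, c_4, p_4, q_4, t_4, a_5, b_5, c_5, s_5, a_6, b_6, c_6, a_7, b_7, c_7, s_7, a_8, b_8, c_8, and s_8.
a_1 = 7.75; b_1 = 9; c_1 = 6.75; a_2 = 3.25; b_2 = 6.5; c_2 = 10.5; a_3 = 7.25; b_3 = 0.5; c_3 = 8; p_3 = 2.75; q_3 = 2.25; a_4 = 10.75; c_4 = 1.25; p_4 = 2.75; q_4 = 4.75; t_4 = 3; a_5 = 4.75; b_5 = 6.75; c_5 = 9; s_5 = 2.75; a_6 = 11.5; b_6 = 10.25; c_6 = 5.75; a_7 = 8.25; b_7 = 4.75; c_7 = 2.25; s_7 = 1.25; a_8 = 4; b_8 = 6.25; c_8 = 2; s_8 = 1.25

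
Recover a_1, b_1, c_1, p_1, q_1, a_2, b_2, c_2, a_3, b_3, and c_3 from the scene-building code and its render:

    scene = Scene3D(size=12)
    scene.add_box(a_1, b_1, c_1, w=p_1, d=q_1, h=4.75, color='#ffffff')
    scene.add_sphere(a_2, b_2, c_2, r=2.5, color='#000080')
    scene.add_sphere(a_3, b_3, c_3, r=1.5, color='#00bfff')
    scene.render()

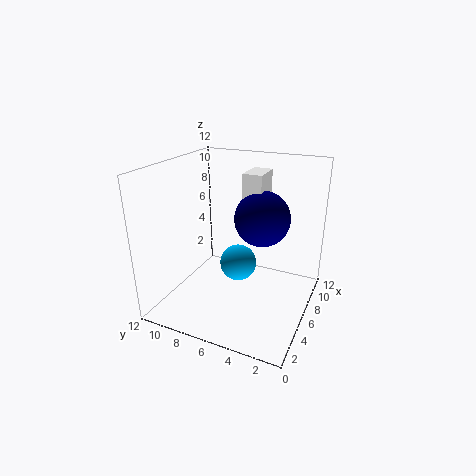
a_1 = 8.5; b_1 = 5; c_1 = 6; p_1 = 2.75; q_1 = 1.75; a_2 = 9; b_2 = 5; c_2 = 6.75; a_3 = 5.5; b_3 = 5.75; c_3 = 4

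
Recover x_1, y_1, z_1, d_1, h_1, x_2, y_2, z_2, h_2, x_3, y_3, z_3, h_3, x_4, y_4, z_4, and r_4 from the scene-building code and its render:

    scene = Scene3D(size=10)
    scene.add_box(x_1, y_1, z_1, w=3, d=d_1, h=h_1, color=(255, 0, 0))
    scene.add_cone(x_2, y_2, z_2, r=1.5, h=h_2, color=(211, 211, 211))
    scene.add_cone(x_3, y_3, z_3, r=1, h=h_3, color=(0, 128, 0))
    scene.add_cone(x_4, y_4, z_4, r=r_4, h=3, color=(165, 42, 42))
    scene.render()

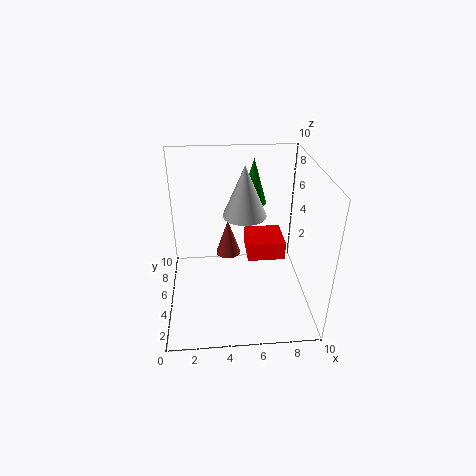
x_1 = 6
y_1 = 7
z_1 = 1.5
d_1 = 3
h_1 = 1.5
x_2 = 5.5
y_2 = 5.5
z_2 = 6.5
h_2 = 3.5
x_3 = 6.5
y_3 = 8.5
z_3 = 6
h_3 = 3.5
x_4 = 4.5
y_4 = 8.5
z_4 = 1.5
r_4 = 1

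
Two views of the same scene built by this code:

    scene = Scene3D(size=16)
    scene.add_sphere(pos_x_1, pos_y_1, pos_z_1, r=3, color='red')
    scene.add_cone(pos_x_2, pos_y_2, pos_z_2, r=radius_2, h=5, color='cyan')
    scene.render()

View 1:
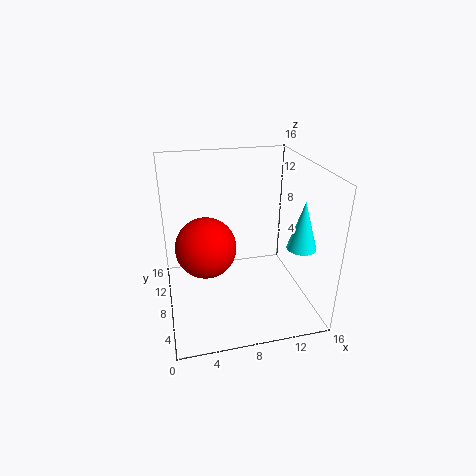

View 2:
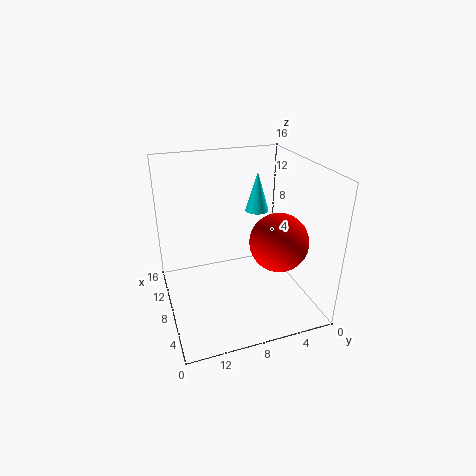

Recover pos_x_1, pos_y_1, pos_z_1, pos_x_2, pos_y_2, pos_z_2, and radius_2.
pos_x_1 = 4, pos_y_1 = 5, pos_z_1 = 9, pos_x_2 = 13.5, pos_y_2 = 3.5, pos_z_2 = 8.5, radius_2 = 1.5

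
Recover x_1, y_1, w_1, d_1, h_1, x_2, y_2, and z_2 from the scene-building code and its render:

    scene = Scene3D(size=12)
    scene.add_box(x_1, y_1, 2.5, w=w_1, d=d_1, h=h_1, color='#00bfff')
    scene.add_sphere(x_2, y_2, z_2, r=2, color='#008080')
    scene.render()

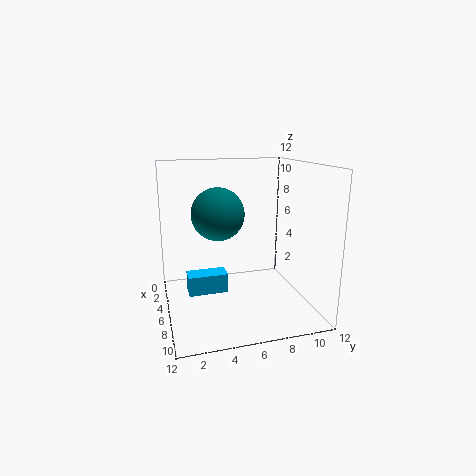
x_1 = 7, y_1 = 1.5, w_1 = 1.5, d_1 = 3, h_1 = 1.5, x_2 = 7.5, y_2 = 4, z_2 = 8.5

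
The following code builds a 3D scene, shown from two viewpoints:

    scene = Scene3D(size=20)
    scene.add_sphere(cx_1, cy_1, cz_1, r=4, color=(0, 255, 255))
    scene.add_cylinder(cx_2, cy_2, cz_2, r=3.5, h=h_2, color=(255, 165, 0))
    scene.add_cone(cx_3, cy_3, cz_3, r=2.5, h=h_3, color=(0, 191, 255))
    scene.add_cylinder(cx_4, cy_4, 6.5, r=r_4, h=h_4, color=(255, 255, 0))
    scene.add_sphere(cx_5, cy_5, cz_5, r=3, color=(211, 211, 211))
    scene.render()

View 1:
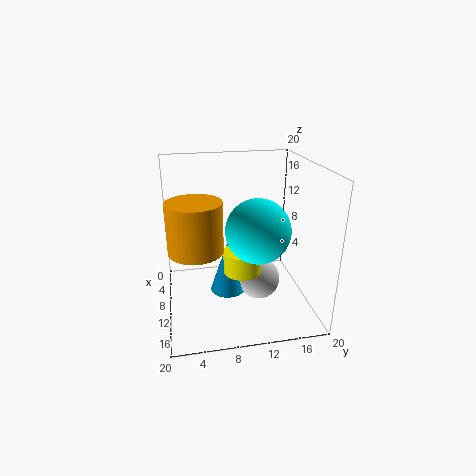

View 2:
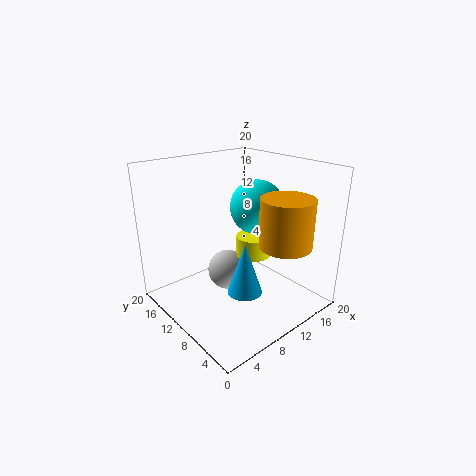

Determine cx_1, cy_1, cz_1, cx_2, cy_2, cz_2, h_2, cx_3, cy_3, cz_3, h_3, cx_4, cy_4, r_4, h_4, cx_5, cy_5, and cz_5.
cx_1 = 15, cy_1 = 11.5, cz_1 = 13, cx_2 = 13, cy_2 = 4, cz_2 = 10, h_2 = 6.5, cx_3 = 10, cy_3 = 8.5, cz_3 = 2, h_3 = 7.5, cx_4 = 13, cy_4 = 10, r_4 = 2.5, h_4 = 3, cx_5 = 10.5, cy_5 = 13, cz_5 = 3.5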